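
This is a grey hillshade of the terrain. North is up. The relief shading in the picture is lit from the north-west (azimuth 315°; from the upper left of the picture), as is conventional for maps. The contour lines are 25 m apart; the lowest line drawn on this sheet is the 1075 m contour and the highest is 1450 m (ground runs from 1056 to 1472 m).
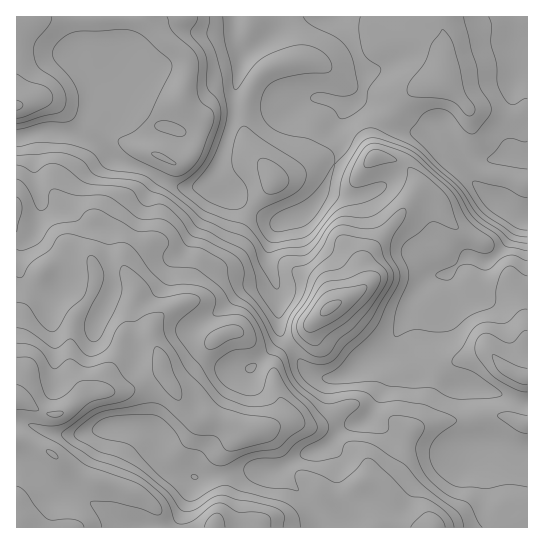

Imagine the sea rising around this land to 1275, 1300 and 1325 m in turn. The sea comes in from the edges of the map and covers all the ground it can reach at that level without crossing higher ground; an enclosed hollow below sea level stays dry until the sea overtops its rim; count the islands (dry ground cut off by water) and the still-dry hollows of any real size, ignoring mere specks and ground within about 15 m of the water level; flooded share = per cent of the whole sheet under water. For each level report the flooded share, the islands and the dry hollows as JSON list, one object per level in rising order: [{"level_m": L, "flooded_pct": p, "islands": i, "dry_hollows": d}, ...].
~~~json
[{"level_m": 1275, "flooded_pct": 61, "islands": 1, "dry_hollows": 0}, {"level_m": 1300, "flooded_pct": 66, "islands": 1, "dry_hollows": 0}, {"level_m": 1325, "flooded_pct": 72, "islands": 1, "dry_hollows": 0}]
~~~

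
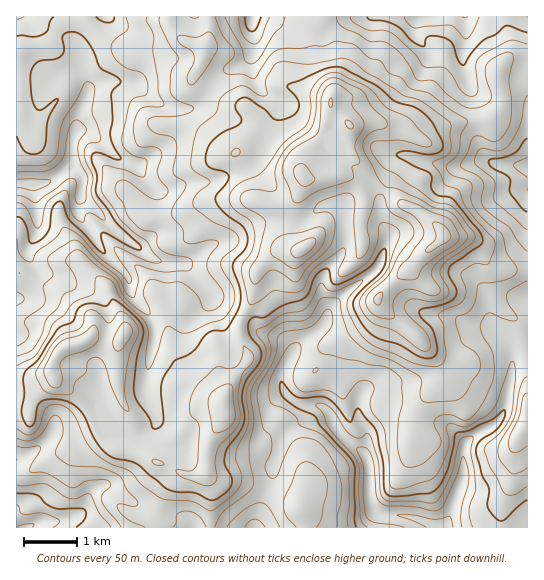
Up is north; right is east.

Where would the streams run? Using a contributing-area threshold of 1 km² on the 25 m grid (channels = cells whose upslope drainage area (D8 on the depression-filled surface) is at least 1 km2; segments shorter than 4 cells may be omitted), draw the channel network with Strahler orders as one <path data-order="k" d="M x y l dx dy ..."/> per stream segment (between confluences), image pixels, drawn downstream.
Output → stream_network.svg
<path data-order="1" d="M102 486l-4 1-11 11-1 8-9 9-10 3-1 1-3 0-1 2-20 0-13 6-6 0"/><path data-order="1" d="M274 462l3-4 0-3 2-5 0-4 2-1 1-7 3-4 9-9 5-2 10-9 0-5 2-3 8 0"/><path data-order="3" d="M365 455l4 8 1 38 4 9 3 0 10 5 16 0 2 2 10 1 6 3 18 5 0 1 8 0"/><path data-order="1" d="M43 443l-10 10-11 5-5 0 0 1"/><path data-order="1" d="M107 411l26 26 9 0 3-2 10-10 0-11-9-17 0-20 1-2 2-14 2-7 0-4 2-1 0-6 1-1 0-17-5-11-14-13-2-4-3-7 0-8-5-9-24-24-12-20-8-10-3-6 0-10 1-1 0-7 3-2"/><path data-order="2" d="M319 406l4 1 7 7 1 5 4 4 0 3 3 3 1 4 14 13 6 4 6 5"/><path data-order="2" d="M361 395l-2 2 0 5-1 1 0 14 8 13 0 17-1 2 0 6"/><path data-order="1" d="M369 387l-8 8"/><path data-order="2" d="M509 345l2 4 0 30-2 7 0 7-2 1 0 7-1 1-1 8-4 8-10 9-13 6-13 13 0 3-2 1 0 27-8 20-4 16-5 10 0 3 1 1"/><path data-order="2" d="M326 319l-1 4-12 12-6 3-16 16-9 20 0 12 4 8 5 5 4 3 8 1 2 2 13 0 1 1"/><path data-order="1" d="M455 318l8 5 6 0 1 2 17 0 22 20"/><path data-order="1" d="M210 301l0-8-28-30"/><path data-order="1" d="M485 291l1 3 0 15 1 1 0 4 2 1 1 7 3 4 14 15 2 4"/><path data-order="1" d="M46 274l-7-5-9-10-1-2 0-11 5-7 1-2 0-4 2-2 0-45-11 0-5-3"/><path data-order="2" d="M182 263l-17 0-2-1-6-1-7-4-7-7-17-11-5-5-8-5-31-32 0-4"/><path data-order="1" d="M217 243l-11 6-15 13-9 1"/><path data-order="1" d="M387 242l-5 13 0 4-5 10-7 6-1 0-4 4-2 0-4 4-12 8-18 19-2 8-1 1"/><path data-order="1" d="M343 221l0 29-4 7-12 12-2 4 0 2-3 6 0 17 4 7 0 14"/><path data-order="2" d="M82 193l0-16-8-8-8 0"/><path data-order="1" d="M157 189l-2 0-13-14 0-1-8-9-17-8-20-20-10-6-10 0-2 2"/><path data-order="3" d="M21 183l-4 0"/><path data-order="3" d="M66 169l-12 10-9 4-24 0"/><path data-order="1" d="M395 155l12 0 12 6 11 1 1 1 8 0 7 3 17 0 2-1 10-2 2-1 16 0 5 3 21 0 2 1 6 0 0 1"/><path data-order="1" d="M270 135l0-2 3-4 0-3 2-5 0-4 2-2 0-16-3-2-3 0-5-3-9-9-3-7 0-4-1-1 0-56"/><path data-order="2" d="M75 133l-2 2 0 8-2 2 0 17-5 7"/><path data-order="1" d="M182 109l-8 0-1-2-3 0-1-1-10-3-8-6-1 0-12-12-3 0-1-2-12 0-1-1-19 0-8 4-7 7"/><path data-order="2" d="M87 93l-2 9-7 13 0 12-3 6"/><path data-order="1" d="M466 74l-1-3 0-4-2-1 0-19 2-1 0-29"/><path data-order="1" d="M67 71l11 0 7 7 2 5 0 10"/><path data-order="1" d="M419 42l-2-5 0-16 5-4"/><path data-order="1" d="M370 18l3-1 49 0"/><path data-order="2" d="M422 17l11 0"/>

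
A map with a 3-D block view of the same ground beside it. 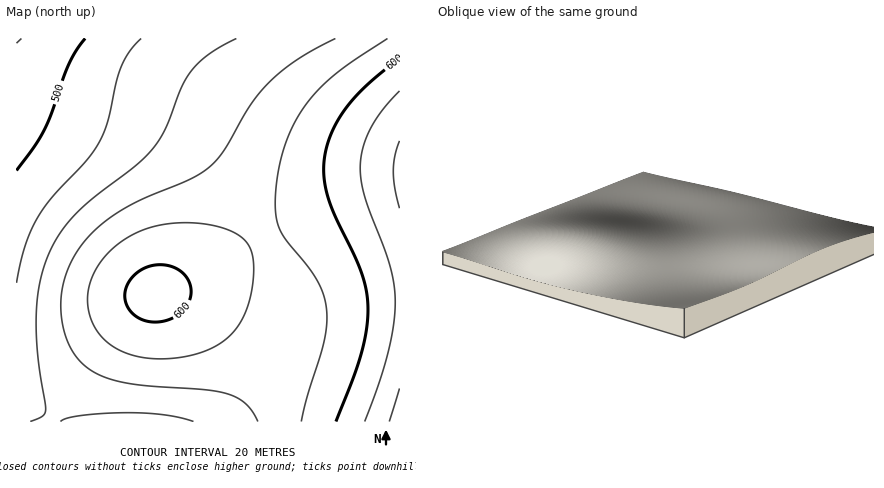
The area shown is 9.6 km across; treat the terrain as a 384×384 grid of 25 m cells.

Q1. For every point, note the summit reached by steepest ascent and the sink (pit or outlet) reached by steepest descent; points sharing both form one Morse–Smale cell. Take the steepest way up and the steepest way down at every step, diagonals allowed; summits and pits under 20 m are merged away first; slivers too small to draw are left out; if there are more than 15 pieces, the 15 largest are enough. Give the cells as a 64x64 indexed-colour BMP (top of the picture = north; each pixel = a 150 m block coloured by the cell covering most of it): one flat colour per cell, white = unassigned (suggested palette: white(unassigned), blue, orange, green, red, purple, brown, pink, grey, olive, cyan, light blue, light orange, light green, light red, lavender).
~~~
<image width="64" height="64" href="data:image/bmp;base64,Qk12CAAAAAAAAHYAAAAoAAAAQAAAAEAAAAABAAQAAAAAAAAIAAATCwAAEwsAABAAAAAAAAAA////ALR3HwAOf/8ALKAsACgn1gC9Z5QAS1aMAMJ34wB/f38AIr28AM++FwDox64AeLv/AIrfmACWmP8A1bDFAERERBERERERERERERERERERETMzMzMzMzMzMzMzMzMzRERBERERERERERERERERERERMzMzMzMzMzMzMzMzMzNEQRERERERERERERERERERERETMzMzMzMzMzMzMzMzM0EREREREREREREREREREREREREzMzMzMzMzMzMzMzMzERERERERERERERERERERERERERMzMzMzMzMzMzMzMzMREREREREREREREREREREREREREzMzMzMzMzMzMzMzMxERERERERERERERERERERERERERMzMzMzMzMzMzMzMzERERERERERERERERERERERERERETMzMzMzMzMzMzMzMRERERERERERERERERERERERERERMzMzMzMzMzMzMzMxERERERERERERERERERERERERERETMzMzMzMzMzMzMzEREREREREREREREREREREREREREREzMzMzMzMzMzMzMRERERERERERERERERERERERERERETMzMzMzMzMzMzMxEREREREREREREREREREREREREREREzMzMzMzMzMzMzERERERERERERERERERERERERERERETMzMzMzMzMzMzMRERERERERERERERERERERERERERERMzMzMzMzMzMzMxERERERERERERERERERERERERERERETMzMzMzMzMzMzERERERERERERERERERERERERERERERMzMzMzMzMzMzMREREREREREREREREREREREREREREREjMzMzMzMzMzMxERERERERERERERERERERERERERERESIjMzMzMzMzMzERERERERERERERERERERERERERERERIiIiIiMzMzMzMREREREREREREREREREREREREREREREiIiIiIiIiIiIhERERERERERERERERERERERERERERESIiIiIiIiIiIiERERERERERERERERERERERERERERERIiIiIiIiIiIiIRERERERERERERERERERERERERERERIiIiIiIiIiIiIhEREREREREREREREREREREREREREREiIiIiIiIiIiIiERERERERERERERERERERERERERERESIiIiIiIiIiIiIRERERERERERERERERERERERERERESIiIiIiIiIiIiIhERERERERERERERERERERERERERERIiIiIiIiIiIiIiEREREREREREREREREREREREREREREiIiIiIiIiIiIiIREREREREREREREREREREREREREREiIiIiIiIiIiIiIhERERERERERERERERERERERERERESIiIiIiIiIiIiIiERERERERERERERERERERERERERESIiIiIiIiIiIiIiIRERERERERERERERERERERERERERIiIiIiIiIiIiIiIhERERERERERERERERERERERERERIiIiIiIiIiIiIiIiERERERERERERERERERERERERERIiIiIiIiIiIiIiIiIREREREREREREREREREREREREREiIiIiIiIiIiIiIiIhEREREREREREREREREREREREREiIiIiIiIiIiIiIiIiEREREREREREREREREREREREREiIiIiIiIiIiIiIiIiIRERERERERERERERERERERERESIiIiIiIiIiIiIiIiIhERERERERERERERERERERERESIiIiIiIiIiIiIiIiIiERERERERERERERERERERERESIiIiIiIiIiIiIiIiIiIRERERERERERERERERERERESIiIiIiIiIiIiIiIiIiIhERERERERERERERERERERESIiIiIiIiIiIiIiIiIiIiERERERERERERERERERERESIiIiIiIiIiIiIiIiIiIiIRERERERERERERERERERESIiIiIiIiIiIiIiIiIiIiIhERERERERERERERERERESIiIiIiIiIiIiIiIiIiIiIiERERERERERERERERERESIiIiIiIiIiIiIiIiIiIiIiIREREREREREREREREREiIiIiIiIiIiIiIiIiIiIiIiIhEREREREREREREREREiIiIiIiIiIiIiIiIiIiIiIiIiERERERERERERERESIiIiIiIiIiIiIiIiIiIiIiIiIiIREREREREREREREiIiIiIiIiIiIiIiIiIiIiIiIiIiIhEREREREREREiIiIiIiIiIiIiIiIiIiIiIiIiIiIiIiERERERERIiIiIiIiIiIiIiIiIiIiIiIiIiIiIiIiIiIRERERIiIiIiIiIiIiIiIiIiIiIiIiIiIiIiIiIiIiIhEREiIiIiIiIiIiIiIiIiIiIiIiIiIiIiIiIiIiIiIiERIiIiIiIiIiIiIiIiIiIiIiIiIiIiIiIiIiIiIiIiISIiIiIiIiIiIiIiIiIiIiIiIiIiIiIiIiIiIiIiIiIiIiIiIiIiIiIiIiIiIiIiIiIiIiIiIiIiIiIiIiIiIiIiIiIiIiIiIiIiIiIiIiIiIiIiIiIiIiIiIiIiIiIiIiIiIiIiIiIiIiIiIiIiIiIiIiIiIiIiIiIiIiIiIiIiIiIiIiIiIiIiIiIiIiIiIiIiIiIiIiIiIiIiIiIiIiIiIiIiIiIiIiIiIiIiIiIiIiIiIiIiIiIiIiIiIiIiIiIiIiIiIiIiIiIiIiIiIiIiIiIiIiIiIiIiIiIiIiIiIiIiIiIiIiIiIiIiIiIiIiIiIiIiIiIiIiIiIiIiIi"/>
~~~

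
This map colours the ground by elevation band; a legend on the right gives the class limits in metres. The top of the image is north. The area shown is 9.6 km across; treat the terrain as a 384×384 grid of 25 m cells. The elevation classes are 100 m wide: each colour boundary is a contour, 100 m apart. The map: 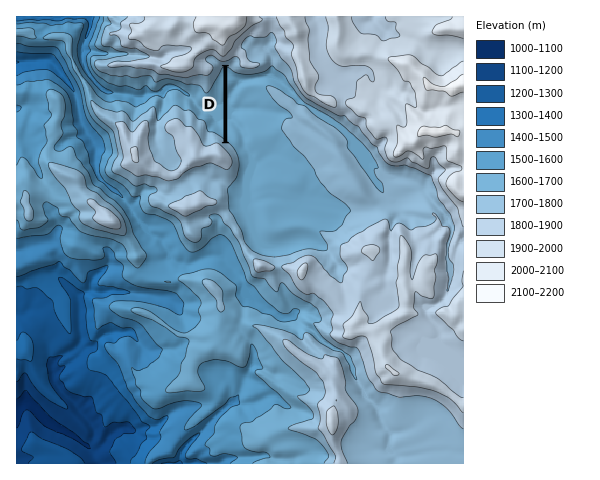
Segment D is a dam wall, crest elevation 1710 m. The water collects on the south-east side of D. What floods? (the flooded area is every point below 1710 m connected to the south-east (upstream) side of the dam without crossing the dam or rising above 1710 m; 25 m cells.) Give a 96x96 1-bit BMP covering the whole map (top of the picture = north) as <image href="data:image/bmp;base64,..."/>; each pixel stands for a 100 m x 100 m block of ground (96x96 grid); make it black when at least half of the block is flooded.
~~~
<image width="96" height="96" href="data:image/bmp;base64,Qk2+BAAAAAAAAD4AAAAoAAAAYAAAAGAAAAABAAEAAAAAAIAEAAATCwAAEwsAAAIAAAAAAAAA////AAAAAAAAAAAAAAAAAAAAAAAAAAAAAAAAAAAAAAAAAAAAAAAAAAAAAAAAAAAAAAAAAAAAAAAAAAAAAAAAAAAAAAAAAAAAAAAAAAAAAAAAAAAAAAAAAAAAAAAAAAAAAAAAAAAAAAAAAAAAAAAAAAAAAAAAAAAAAAAAAAAAAAAAAAAAAAAAAAAAAAAAAAAAAAAAAAAAAAAAAAAAAAAAAAAAAAAAAAAAAAAAAAAAAAAAAAAAAAAAAAAAAAAAAAAAAAAAAAAAAAAAAAAAAAAAAAAAAAAAAAAAAAAAAAAAAAAAAAAAAAAAAAAAAAAAAAAAAAAAAAAAAAAAAAAAAAAAAAAAAAAAAAAAAAAAAAAAAAAAAAAAAAAAAAAAAAAAAAAAAAAAAAAAAAAAAAAAAAAAAAAAAAAAAAAAAAAAAAAAAAAAAAAAAAAAAAAAAAAAAAAAAAAAAAAAAAAAAAAAAAAAAAAAAAAAAAAAAAAAAAAAAAAAAAAAAAAAAAAAAAAAAAAAAAAAAAAAAAAAAAAAAAAAAAAAAAAAAAAAAAAAAAAAAAAAAAAAAAAAAAAAAAAAAAAAAAAAAAAAAAAAAAAAAAAAAAAAAAAAAAAAAAAAAAAAAAAAAAAAAAAAAAAAAAAAAAAAAAAAAAAAAAAAAAAAAAAAAAAAAAAAAAAAAAAAAAAAAAAAAAAAAAAAAAAAAAAAAAAAAAAAAAAAAAAAAAAAAAAHwAAAAAAAAAAAAAAf+GAAAAAAAAAAAAA//+AAAAAAAAAAAAB//+AAAAAAAAAAAAD//8AAAAAAAAAAAAD///AAAAAAAAAAAAD///wAAAAAAAAAAAH///4AAAAAAAAAAAH///4AAAAAAAAAAAP///+AAAAAAAAAAAf///+AAAAAAAAAAAf///8B4AAAAAAAAAf///4D8AAAAAAAAAf///gH+AAAAAAAAAf///AH8AAAAAAAAAf//+APwAAAAAAAAAP//8AP4AAAAAAAAAH//8Af8AAAAAAAAAH//4A/AAAAAAAAAAD//4A+AAAAAAAAAAD//wB8AAAAAAAAAAH//wD4AAAAAAAAAAH//gHwAAAAAAAAAAP//AHwAAAAAAAAAAP/+APgAAAAAAAAAAf/8APAAAAAAAAAAAf/4AeAAAAAAAAAAAf/wA8AAAAAAAAAAAf/wBwAAAAAAAAAAAf/+HgAAAAAAAAAAAf/8PAAAAAAAAAAAAf/4cAAAAAAAAAAAAf/xwAAAAAAAAAAAAf/nAAAAAAAAAAAAAf/OAAAAAAAAAAAAAf/8AAAAAAAAAAAAAf/8AAAAAAAAAAAAAf/4AAAAAAAAAAAAAf/wAAAAAAAAAAAAAf/wAAAAAAAAAAAAAQDAAAAAAAAAAAAAAAAAAAAAAAAAAAAAAAAAAAAAAAAAAAAAAAAAAAAAAAAAAAAAAAAAAAAAAAAAAAAAAAAAAAAAAAAAAAAAAAAAAAAAAAAAAAAAAAAAAAAAAAAAAAAAAAAAAAAAAAAAAAAAAAAAAAAAAAAAAAAAAAAAAAAAAAAAAAAAAAAAAAAAAA="/>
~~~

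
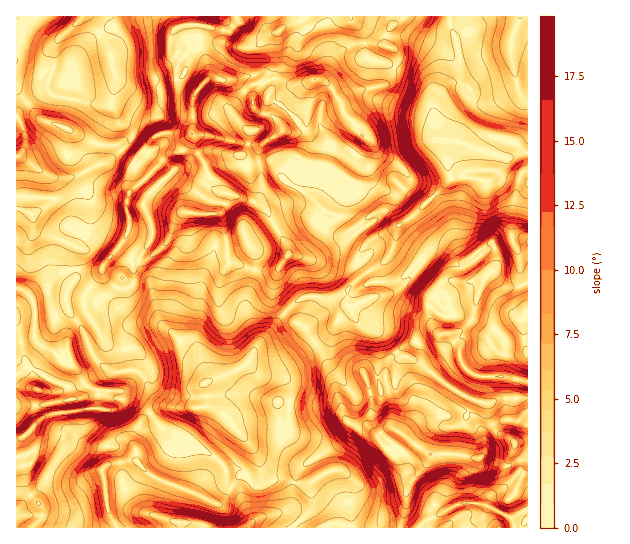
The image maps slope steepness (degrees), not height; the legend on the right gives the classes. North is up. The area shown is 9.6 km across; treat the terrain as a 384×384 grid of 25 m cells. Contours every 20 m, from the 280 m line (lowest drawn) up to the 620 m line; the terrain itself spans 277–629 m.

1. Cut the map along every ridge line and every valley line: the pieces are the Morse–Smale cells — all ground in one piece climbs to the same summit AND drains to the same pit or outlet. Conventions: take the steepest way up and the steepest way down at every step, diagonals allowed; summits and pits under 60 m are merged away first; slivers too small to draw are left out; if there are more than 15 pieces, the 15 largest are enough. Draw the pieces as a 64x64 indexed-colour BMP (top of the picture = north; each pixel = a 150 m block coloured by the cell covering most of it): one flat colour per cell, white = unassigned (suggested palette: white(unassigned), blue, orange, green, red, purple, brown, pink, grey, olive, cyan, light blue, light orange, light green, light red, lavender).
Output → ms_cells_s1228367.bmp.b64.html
<image width="64" height="64" href="data:image/bmp;base64,Qk12CAAAAAAAAHYAAAAoAAAAQAAAAEAAAAABAAQAAAAAAAAIAAATCwAAEwsAABAAAAAAAAAA////ALR3HwAOf/8ALKAsACgn1gC9Z5QAS1aMAMJ34wB/f38AIr28AM++FwDox64AeLv/AIrfmACWmP8A1bDFAERERERERIiIiIiIiIiIiIiIgiIiIiIiIqqqqqqqqqqqREREREREiIiIiIiIiIiIiIiIIiIiIiIiqqqqqqqqqqpEREREREiIiIiIiIiIiIiIiIiCIiIiIiIqqqqqqqqqqkRERERESIiIiIiIiCKIiIiIiIIiIiIiIiqqqqqqqqqqRERERERIiIiIiIgiIiiIiIiIgiIiIiIiKqqqqqqqqqpEREREREiIiIiCIiIiKIiIiIiCIiIiIiIqqqqqqqqqqkRERERESIiIgiIiIiIiKIIiIiIiIiIiIiKqqqqqqqqqRERERERIiIgiIiIiIiIiIiIiIiIiIiIiIiqqqqqqqqpEREREREREQiIiIiIiIiIiIiIiIiIiIiIiIqqqqiIiIkRERERERERCIiIiIiIiIiIiIiIiIiIiIiIiIiIiIiIiREREREREREIiIiIiIiIiIiIiIiIiIiIiIiIiIiIiIiJEREREREREQiIiIiIiIiIiIiIiIiIiIiIiIiIiIiIiIkRERERERERCIiIiIiIiIiIiIiIiIiIyIiIiIiIiIiIiREREREREREQiIiIiIiIiIiIiIiIjMyIiIiIiIiIiIiJEREREREREREIiIiIiIiIiIiIiIiMzIiIiIiIiIiIiIkRERERERERERBERESIiIiIiIiIiIzMiIiIiIiIiIiIiRERERERERERBERERIiIiIiIiIiIzMyIiIiIiIiIiIiJEREREREREREEREREiIiIiIiIiIjMzIiIiIiIiIiIiIkREREREREREERERERIiIiIiIiIiMzMiIiIiIiIiIiIiREREREREFEERERERERIiIiIiIiMzMzMiIiIiIiIiIiJEREREREERERERERERERIiIiIiIzMzMyIiIiIiIiIiIkREREREEREREREREREREiIiIiIzMzMzMiIiIiIiIiIiRES7REERERERERERERERIiIiIjMzMzMzIiIiIiIiIiJES7tEQRERERERERERERESIiIjMzMzMzMzIiIiIiIiIkS7u7QREREREREREREREREiIjMzMzMzMzMzIiIiIiIiRLu7tBERERERERERERERERIjMzMzMzMzMzMiIiIiIiJEu7u3cREREREREREREREREjMzMzMzMzMzMyIiIiIiIkS7u7dxEREREREREREREREVMzMzMzMzMzMzIiIiIiIiRLu7dxEREREREREREREREVVTMzNTMzMzMzMiIiIiIiJLu7t3cRERERERERERERERVVVVVVMzMzMzMzIiIiIiIru7u7d3ERERERERERERERFVVVVVVTMzMzMzMiIiIiMzu7u7t3cRERERERERERERERVVVVVVUzMzMzMzMzMyMzO7u7u3d3ERERERERERERERFVVVVVVTMzMzMzMzMzMzM7u7u7d3cRERERERERERERERVVVVVVMzMzMzMzMzMzMzu7u7t3d3ERERERERERERERERFVVVUzMzMzMzMzMzMzO7u7u3d3dxEREREREREREREREVVVVVMzMzMzMzMzMzM3e7d3d3d3cRERERERERERERERFVVVVTMzMzMzMzMzMzd3d3d3d3dxERERERERERERERERVVVVVTMzMzMzMzMzN3d3d3d3d3EREREREREREREREREVVVVVVTMzMzMzMzM3d3d3d3d3cRERERERERERERERERFVVVVVUzMzMzMzMzd3d3d3d3dxEREREREREREREREREVVVVVVVMzMzMzMzN3d3d3d3d3ERERERERERERERERERVVVVVVVTMzMzMzM3d3d3d3d3cREREREREREREREREREVVVEVVVUzMzMzMzd3d3d3d3dxERERERERERERERERERFVERFVVVMzMzMzN3d3d3d3d3EREREREREREREREREREVEREVVVUzMzMzM3d3d3d3d3dxEREREREREREREREREREREVVVVTMzMzMzd3d3d3d3d2ERERERERERERERERERERFVVVVVMzMzMzPnd3d3d3d2ZhERERERERERERERERERFVVVVVUzOZMzmed3d3d2ZmZmYRERERERERERERERERFVVVVVWZmZmTOZ53d3dmZmZmZmZmYRERERERERERERFVVVVVVZmZmZmZnnd3ZmZmZmZmZmZhERERERERERERFVVVVVVZmZmZmZmXd2ZmZmZmZmZmZmERERERERERERFVVVVVVVmZmZmZmZd2ZmZmZmZmZmZmYREREREREREREVVVVVVVWZmZmZmZl2ZmZmzMxmZmZmZhERERERERERERVVVVVVVVmZmZmZmWZmzMzMzGZmZmZhEREREREREREREVVVVVVVWZmZmZmdZmbMzMzMZmZmZhERERERERERERERERFVVVVVmZmZmZ1mZszMzMxmZmZmERERERERERERERERERVVVVVZmZmZ3WZmbMzMzGZmZmYRERERERERERERERERFVVVVVWZmZndZmZszMzMZmZmZhERERERERERERERERERVVVVWZmZmd1mZmzMzMxmZmZhERERERERERERERERERVVVVVZmZmZ3WZmbMzMxmZmZmERERERERERERERERERVVVVVVmZmZndZmZmzMzGZmZmYRERERERERERERERERFVVVVVWZmZmd1mZmZszGZmZmZmERERERERERERERERERVVVVWZmZmZ3WZmZmbGZmZmZmZmERERERERERERERERFVVVVZmZmZmd"/>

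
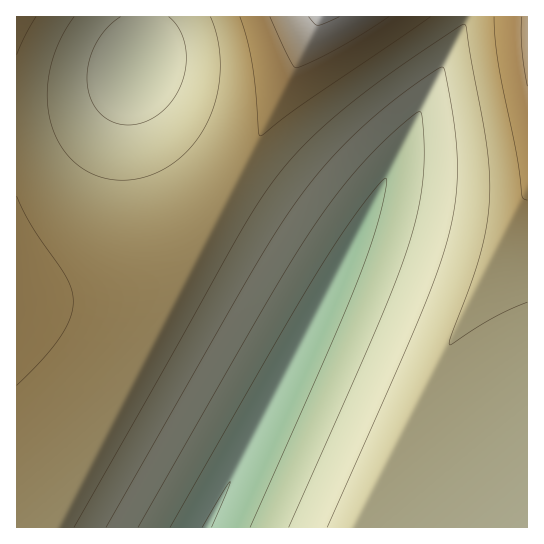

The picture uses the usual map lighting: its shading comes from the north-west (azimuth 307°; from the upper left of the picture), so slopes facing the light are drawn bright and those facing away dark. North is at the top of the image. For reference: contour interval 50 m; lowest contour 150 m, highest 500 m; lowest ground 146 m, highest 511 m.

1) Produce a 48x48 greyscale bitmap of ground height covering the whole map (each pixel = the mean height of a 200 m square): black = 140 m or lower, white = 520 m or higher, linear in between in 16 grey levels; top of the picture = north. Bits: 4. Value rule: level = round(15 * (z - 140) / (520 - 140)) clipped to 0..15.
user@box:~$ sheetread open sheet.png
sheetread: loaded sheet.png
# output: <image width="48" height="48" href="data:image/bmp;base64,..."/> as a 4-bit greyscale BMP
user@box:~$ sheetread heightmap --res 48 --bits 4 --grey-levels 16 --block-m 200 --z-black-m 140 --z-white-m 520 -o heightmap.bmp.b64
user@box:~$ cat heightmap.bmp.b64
<image width="48" height="48" href="data:image/bmp;base64,Qk32BAAAAAAAAHYAAAAoAAAAMAAAADAAAAABAAQAAAAAAIAEAAATCwAAEwsAABAAAAAAAAAAAAAAABEREQAiIiIAMzMzAERERABVVVUAZmZmAHd3dwCIiIgAmZmZAKqqqgC7u7sAzMzMAN3d3QDu7u4A////AJmZmIdmVEMiEQESM0RVZneIh3d3d3d3d5mZmYd2VUQyIQESIzRVZneIiHd3d3d3d6mZmZh3ZVQzIRASIzRFVmeIiId3d3d3d6qZmZiHZlRDIhARIjNFVmd4iIh3d3d3d6qqmZmHdlVDMhERIjNEVWd4iIiHd3d3d6qqqZmIdmVEMiEREiNEVWZ3iIiIh3d3d6qqqpmYd2VUMyEREiM0RVZ3iIiIiHd3d6qqqqmYh2ZUQyIRESM0RVZneIiIiId3d6qqqqqZh3ZVRDIhESIzRFZneIiIiIh3d6qqqqqpiHdlVDMhERIzRFVmd4iIiIiHd6qqqqqpmIdmVEMiERIjNFVmd4iIiIiIh6qqqqqqmYd2VUMyERIjNEVWZ4iIiIiIiKqqqqqqqYh2ZUQyIREiM0VWZ3iIiIiIiKqqqqqqqZh3ZVQzIREiM0RVZ3iIiIiIiKqqqqqqqpiHZlRDIhESI0RVZneIiIiIiKqqqqqqqpmHdlVEMiESIzRFVneIiIiIiKqqqqqqqqmId2VUMyERIzRFVmd4iIiIiKqqqqqqqqmYh2ZUQyIRIjNEVmd4iIiIiLqqqqqqqqqZh3ZVQzIREjNEVWZ4iIiIiLqqqqqqqqqpiHZlRDIhEiM0VWZ3iIiIiLuqqqqqqqqpmHdlVDMhEiM0RVZ3iIiIiLuqqqqqqqqqmIdmVEMyESI0RVZneImIiLuqqqqqqqqqmYd2VUQyISIzRFZneImZmLuqqqqqqqqqqYh3ZVQzIRIzRFVmeImZmbqqqqqqqqqqqZh3ZlRDIhIjNFVmd4iZmbqqqqqqqqqqqpiHdlVDMiIjNEVWd4iZmbqqqqqqqqqqqpmIdmVEMyIjNEVWZ4iZmaqqqqqqqqqqqqmYd2ZUQyIiM0VWZ3iZmaqqqqqZmZqqqqmYh3ZVQzIiM0RWZ3iZqqqqqZmZmZmaqqqZh3ZlRDMiM0RVZ3iJqqqqmZmZmZmZmqqZiHdmVEMiI0RVZ3iJqqqpmZmZmZmZmaqpmId2VUQyIzRVZniJqqqZmZiIiImZmZqqmYh2ZVQzIzRVZniJqqqZmYiIiIiJmZqqmYh3ZlVDMzRVZniJqqmZmIiIiIiImZmqqZiHdmVEMzRFZniJq6mZiId3d3iIiZmqqpmId2ZUQzRFZniZq6mYiHd3d3d4iJmqqqmYh3ZlRDRVZniZq6mYh3d2Znd3iJmaqqqZiHdmVURVZ3iaq6mYh3dmZmZ3iImaq6qpmId2ZVRVZ3iaq6mYh3ZmZmZneImaq7uqmZh3ZlVVZ4iavKmYd2ZmVWZneImaq7u6qpmId2VWZ4iavKmYd2ZlVVZmd4maq7y7uqmYh3ZmZ4mavKmYd2ZlVVVmd4maq7zMu6qpmHdmZ4mqvKmYh2ZlVVVmd4maq8zMzLuqmYh3d4mqvKqYh3ZlVVVmd4mau8zdzMu6qZiHd4mrvKqZh3ZmVVVmd4mau83d3czLuqmYiImrzLqZiHdmZWZmd4mqvM3e7t3Mu6qZiImrzLqpmId2ZmZneImrvN3u7u3dzLuqmZmrzA=="/>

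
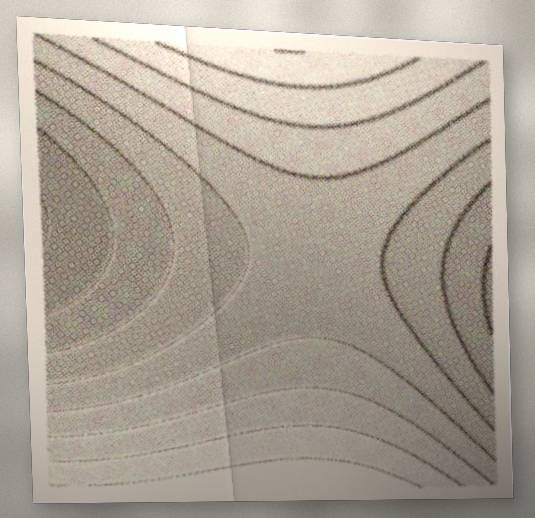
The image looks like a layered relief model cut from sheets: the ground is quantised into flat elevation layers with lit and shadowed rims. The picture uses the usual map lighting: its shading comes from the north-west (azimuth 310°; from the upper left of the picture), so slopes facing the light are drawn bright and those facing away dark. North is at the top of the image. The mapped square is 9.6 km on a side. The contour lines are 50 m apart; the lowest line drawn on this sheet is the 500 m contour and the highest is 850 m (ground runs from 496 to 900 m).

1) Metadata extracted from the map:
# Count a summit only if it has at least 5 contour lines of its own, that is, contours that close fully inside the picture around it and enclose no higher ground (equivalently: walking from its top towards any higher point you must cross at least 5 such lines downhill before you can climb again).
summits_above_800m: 0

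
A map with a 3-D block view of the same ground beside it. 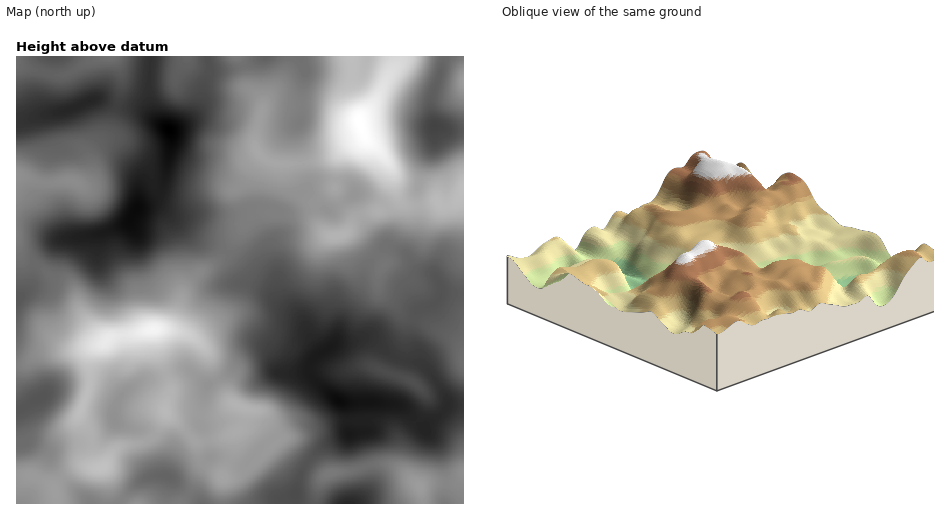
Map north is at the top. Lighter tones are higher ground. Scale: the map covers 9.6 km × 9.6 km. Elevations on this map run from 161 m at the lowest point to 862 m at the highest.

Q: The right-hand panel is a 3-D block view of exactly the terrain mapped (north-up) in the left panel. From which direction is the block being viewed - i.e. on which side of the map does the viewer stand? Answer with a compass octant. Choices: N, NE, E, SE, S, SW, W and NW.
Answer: SW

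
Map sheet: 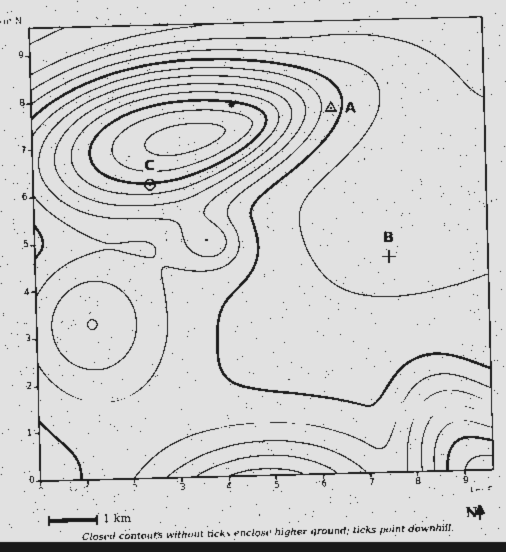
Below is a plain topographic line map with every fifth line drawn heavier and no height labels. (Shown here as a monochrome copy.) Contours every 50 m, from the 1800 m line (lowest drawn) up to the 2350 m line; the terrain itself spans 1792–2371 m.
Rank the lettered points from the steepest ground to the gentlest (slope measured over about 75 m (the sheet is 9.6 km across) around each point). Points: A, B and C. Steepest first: C A B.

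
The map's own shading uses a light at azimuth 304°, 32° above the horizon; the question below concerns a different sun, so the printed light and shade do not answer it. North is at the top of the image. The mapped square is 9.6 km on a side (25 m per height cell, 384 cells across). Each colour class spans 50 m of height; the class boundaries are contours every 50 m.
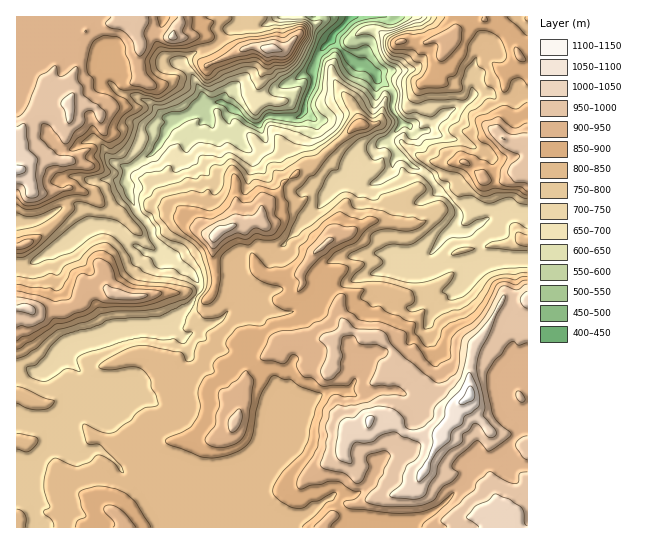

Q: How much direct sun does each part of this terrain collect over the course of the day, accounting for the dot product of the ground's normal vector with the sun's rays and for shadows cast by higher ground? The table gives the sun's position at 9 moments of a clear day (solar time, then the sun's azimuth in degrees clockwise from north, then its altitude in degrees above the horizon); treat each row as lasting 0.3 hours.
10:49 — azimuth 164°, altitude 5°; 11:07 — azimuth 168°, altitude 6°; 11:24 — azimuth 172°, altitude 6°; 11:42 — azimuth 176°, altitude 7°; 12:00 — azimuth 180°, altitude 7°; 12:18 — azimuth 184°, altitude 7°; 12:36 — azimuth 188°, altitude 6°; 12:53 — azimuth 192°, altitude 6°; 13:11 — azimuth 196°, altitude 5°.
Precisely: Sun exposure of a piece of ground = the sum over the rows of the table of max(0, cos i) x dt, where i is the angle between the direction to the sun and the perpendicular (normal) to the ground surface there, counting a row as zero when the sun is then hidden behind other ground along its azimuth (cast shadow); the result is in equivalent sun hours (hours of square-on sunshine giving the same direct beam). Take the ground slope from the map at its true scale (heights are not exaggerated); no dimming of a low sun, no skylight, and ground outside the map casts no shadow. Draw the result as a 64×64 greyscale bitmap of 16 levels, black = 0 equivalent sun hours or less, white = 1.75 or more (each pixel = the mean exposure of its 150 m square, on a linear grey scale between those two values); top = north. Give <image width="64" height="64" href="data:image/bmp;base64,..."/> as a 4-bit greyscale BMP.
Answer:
<image width="64" height="64" href="data:image/bmp;base64,Qk12CAAAAAAAAHYAAAAoAAAAQAAAAEAAAAABAAQAAAAAAAAIAAATCwAAEwsAABAAAAAAAAAAAAAAABEREQAiIiIAMzMzAERERABVVVUAZmZmAHd3dwCIiIgAmZmZAKqqqgC7u7sAzMzMAN3d3QDu7u4A////ACIjMyEAAjIQESIiIiIiIjMyEAAWQiIiIiIRNFVVVDIhIjMyIRNEMQARIiIiIiI0REVTAAIzM0Z3d1AAESNEMzIRIiMzMyEAARIiIiIiIjNEVWYwACiau7uruSAAAAAAABEjREMxAAABIiIiIiIiIjRFZlMAAAJWeJmYcgAAAAAAIjMzMhAAAAASMzIiIiIiIjRFZlIjQAASNWRFEAAAAAEiIiIQAAAAASNENDMiIiIREiNWaIeFAAASVlZiAAAAAiIiIQAAAAAkVUNEREMiIhERETV4h1UgEiI3UzUgAAASIiIhAAARAjMzM0RFVUMiIRAAE2eHQ0EREQJDISIAAAAjEREAABA0MjM0RFZ3dlMhEQAAJFQSMxAAAWZTIkITNXhREAEiFEIjM0RVZ4mYdTIREAASMzV2QzEBV3dTNkIzU1IAFEVSESIzM0RFZ4l1QyERESIkaIZlVDI4h2VndCIAARJUMhERERERERESVmQzIiESIiNmdmVDMjQzVXdUIAACMjMhEREREREREAE1VDMiIhIyIRNVVSAAAnhmQAEiAUZRIiESIiERERERIhJEMyIhEQEQAjRCEQAAJFYQAiJWZWQRERESIRERIiIRASQzMiEREAAAAAABEQE2hzASIlVDNiAAIyEREiIzMzIRJEMzMyAAAAAAAAEQABRmISI0MQACYRNDMyIzMzMzMhETREREUxAAAAAAEjIAADMRIjIAAAA2I0MzMzMyIiIQABNVRVd3cgAAAAFFQhAAABIiIgAAAAIjMzMzMzIhEQAAEjRWZ3eIUgABRVIAAAAAEiIiAAERAEVEREMzMyEQESESNWZVVDRCIQEiEAAAAAEjIiJlQiIRIRNEVEQyIAIhEhNGdkISEjMyIQAAAAAAAjMyIodkIiIAAAI0MhAQIRAAASRUVUMiMjMxEQAAAAATNEMil3YyIiAAAAAAAAARAjMhETRmVEMjRVQxAAAAARREMzOKmHQiIhAAAAAAAAAiIjMhEjIiMzRFVCEQAAAQAVQzNIm7qpZDIgAAAAACABARAQAAAAAAJCERAAAAAAAAJDMzZ6qsy6ljIQAAESJUEAAAAAAAAAAhAAAAAAAAAAADMzN2VHmsyoqYh2ZCITV0AAAAAAAAABAAAAAAAAAAAAFTNDMREBWZve/+26lSKGQwABIREAABEAAAAAAAAAAAAEVWAAAAATeb3Lzcu8oUZDMyIiJUIQAAAAAAAAAAAAAAFDMAAAABJVIQAAIzNCAkIiMhEBVTEAAAAAAAERAAAAAAAAAAAAEAEQAAAAAAABMjNGdlM0QyAAAAAAAAEQAAAAAAAAAAAAAhAAAAAAABMzRXYyI1MjIhAAAAAAAAAAAAAAAAAAAAASAAAAAAACNSMzMAAAFkABEQAAAAAAAAAAAAADAAAAAAAAAAAAABNUNDIQAAADlxAAAAAAAAASEAAAAAcwAAAAAAAAAAAAJXmWQxAAAABKlTIQABIiEAEhAAAAImUgAAAAAAAAABSLurqaZWUQAAKcyWQzNEMhAAAAAAAwADQQAAAAAAACaspTnN282mAAAAJoZERWZTMQAAAAAAAAA1IAAAAAAANnQQATdHllcgAAAAFpmHZWZTEAAAAAAQAAJCAAAAAANUIQAAAAEgAkEAAAAAIhEAE2UxIQAAADNUISQxEAAANCIQAAAAAAERMwAAAAAAAAAAIyIiEQABv/63RGdRAAAREQAAAAAAASIiEAAAAAAAAAAAFTNTEAOHiJvLlBAAAAAAAAAAAAAAAQAAAAAAAAASIABVWKh3jJQgAUMAAQAAAAAAAAAAAAACRBEAAAAAAAAhAUV6u9/7lBIgAAAAAAEAAAAAAAAAAAFVMgAAAAAAAAAnVHdDNYlDNGmJzqQQAAAAAAAAAAAAABMzEAAAAAAAA5irkgATQwE2iJYhEAIQAAAAAAAAAAAAACNBAAAAAABqZXhAAAAAEAEQASAUlkEAAAAAAAAAAAAAAEYgAAAABjAAAAAAQxFBAAAAAjqoQgAAAAAAAAAAAAAABHQiAAFBAAAAABaqdSEQFGMQe6liEAAAAAAAAAAAAAAASoZRAQAAAAACe4IiAiNEV4aUE2MQAAAAAAAAAAAAAAAF39xwAAAAAAJlAAABI0NWWHZRJkEAAAAAAAAAAAAAAAAjNlIAAAAAAxAAAAEzRDM1NHm8pBAAAAAAAAAAAAAAAAAAAFZTEAAAAAAAADI1Q1QRJERIpiAAAAAAAAAAAAAAAAABWHVCAAAAAAAQMxASAAAAAH/adAAAAAAAAAAAACEAAAA3mYdkEAAAABEUMQEQAAOM+7uWMiAAASEAAAABEAAAATa8y6cgAAABIhMxAAAAJWhBJFNMtiATZRAAAAEAAAADM0h1QiEQAAEyEBABEQJDIQAAEZzLuFRZhRAAAQAAAAAAACRmMxIhIyMgAQEhIyIzAAAEpp3ty53vsQAAAAAAIzEBRVVUQxNWIiERATIzI0UwABQgFb/+7//nAAAAAAGNpkJFVWMRAWQiIiMiMzIjVnVr7CAABa3Kl6kwAAAAAq/phiRkRBAUICIzEiJFQzRSOe/+tQAAAQAAS5EAAAABNoZFU0ZTM0QAMyIiMkZXiFIjIyIzIAAAAAAGcgAAATIAAAAREkZmYgAzNDEjE2iXI0IAMQEgAAAAAAAEMAAAEAAAAAABN5hAARATMQAAERESIQACIREAAAAAAAAQAAAAAAAAAAECQgAS"/>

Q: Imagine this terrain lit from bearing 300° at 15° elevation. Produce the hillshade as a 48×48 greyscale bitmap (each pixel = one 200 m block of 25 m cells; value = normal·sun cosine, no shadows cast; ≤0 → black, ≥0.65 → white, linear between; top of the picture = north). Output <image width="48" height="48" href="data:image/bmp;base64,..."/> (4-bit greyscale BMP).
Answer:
<image width="48" height="48" href="data:image/bmp;base64,Qk32BAAAAAAAAHYAAAAoAAAAMAAAADAAAAABAAQAAAAAAIAEAAATCwAAEwsAABAAAAAAAAAAAAAAABEREQAiIiIAMzMzAERERABVVVUAZmZmAHd3dwCIiIgAmZmZAKqqqgC7u7sAzMzMAN3d3QDu7u4A////AFZniYd3ZEVmZmZmZmaLtUVVREaamHdmVVZ3eIh2VEVmZmZmZmVXuVVUQzJJuZh2VWd3d4h2VVVmZmZnd2ZDWZiGVDECe6mHZWeHd4h2ZlVmZmZniIdkNHeKl3QRJ6mHZmeId3dmZmVVVVZmiJmGQ1U3qZchM3mHd2eHd4dmdlVVVURWeJmpdVU1mapANFd3d1aHZ3h3dmZVVUI0V4mruFM0eIqBA1VWd0NXZ3d3d2ZmZlIRNXiby3QzRnikATVEd2VGd3Z3d3d3iIUQJGeKu4ZCNWeoICVTV3ZWh2Z3eId3ialAFGeKy5h0NFeqUSRUVmVEeGZ3d3d3ialgBGeKzJqoVVebkxFFZmVUR3Znd3d3iJmCA1Z5y5mqhmebxxAlZmZnRHdmZ3d3iIiEEkVmeYiZh2Z5zFAmZmZ4hWdmZnd3iJiGMkZmVEeHZmZnvXE2ZlZnh3dlVmZniIiHQ0Z3dCSJdlVXrIJGZjNWaIiGVmZmiYiHZUV3h0Roh2VXrJI1ZgElZniZh3d3iYiIiFRWd1VmdmVYrJM0VgABRmZ4mHd4mZiHiYd3dlZlVUVpvMUkViAAAjVmZ3ZneZmIiZiImWZ3ZUNqu9tEVlMAAAAjREVXhmiIiIiImXVodnRZqs6UVmU1UgAAAAAUmER3d3ZomWVnZlZXms7WV3dnmFNDMhARfENXeIdEenRVZlRVeb76eYiIqoZmaIdlXJNWZnhkVmd3d3dlRq39q4mZu6hTR4mHnJRXdmh0VTJXd4iIZXrcvFeJvMpRNVZ3m3NodoqkNmMzVWd3ZmaJmQBHm9tiNFVoiVFHZXnJECNERVVphlVmVSACabt0NFVmiUACMki8gQASNEM2mHd3dqggFYl2ZGh3moAAEQKd2UEBNEISZ4iJq3eFEUVmVGqYmspVQgA764dTRVQgJmZ4mEIlUjRER5mYiLyodCEVvZeHZnd0FGVWdlAAI0QyarmYd5yppjMyW6Z4h2aHVVQyRHQAIzQha7qph4uIuVMzNoZ5mHU2h2QRJEMCQhIhe5mamJuGmqYiJWVFipdWd4dVRDIBIhAAS6iJmat0m7pjI1VUSIeIZoeLqFQ1UxAABJuHmZqGm6u5UTRWRZqYmGaKqTRVRVEAADmniIiHipis1xEjaKq7uXeIdhJGQBUwABWoeId4iqd575AAGJm7qqmId0NXYQIgABKJd4h2fKiJv/sQAHibuqymeYZXczQgAAAmiIdnIlWLq+52IVVVrMu4eJdodEVTEAAAFWaJQSAJuZhHeZMySLupeIhohTVTEiAAASR4Y1UH65YmmtURImmYZ3h2dTNWZDIAAABIYAVF7HVGzftSEEeHVWeHdTRWdTRjVQAEYAAG60VnrO6lISeXVWZ3ZjVncwFHq0AAQQAA2yN4h5q3MSeId2ZmZjRnhAABWapiRQAAXGRqtTV4QRWJiGZnZkNWhhMgAlrMu5QACddK/3d4YhNodmZWd2RWZTiSIiR6vd5AAL6q7/3LhCNWZWZVZ3dlVSbFJENGVpylAD3avv//t2Q0Zg=="/>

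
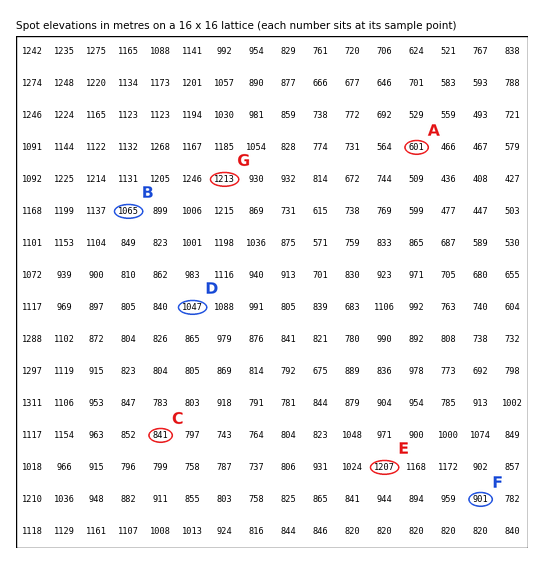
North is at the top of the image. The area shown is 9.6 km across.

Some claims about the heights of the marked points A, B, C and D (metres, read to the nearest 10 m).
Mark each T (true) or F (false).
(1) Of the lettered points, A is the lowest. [T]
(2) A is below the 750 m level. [T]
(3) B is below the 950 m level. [F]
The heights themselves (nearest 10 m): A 600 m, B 1070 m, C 840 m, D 1050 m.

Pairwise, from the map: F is below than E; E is below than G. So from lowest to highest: F E G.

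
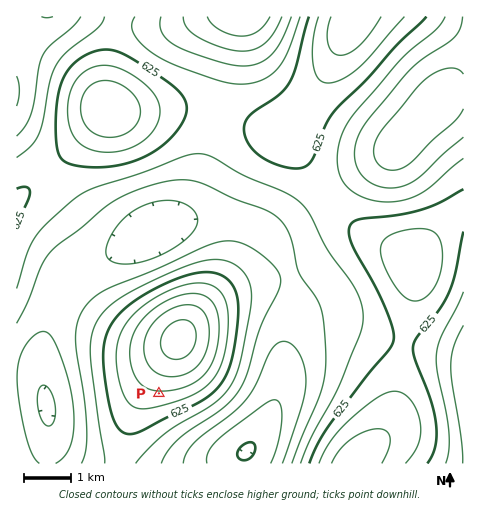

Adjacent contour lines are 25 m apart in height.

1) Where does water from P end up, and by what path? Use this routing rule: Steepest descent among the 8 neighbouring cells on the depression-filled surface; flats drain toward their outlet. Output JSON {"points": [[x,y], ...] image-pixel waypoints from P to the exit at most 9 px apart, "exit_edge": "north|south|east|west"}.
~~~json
{"points": [[159, 393], [159, 403], [159, 412], [166, 421], [175, 431], [185, 440], [194, 449], [203, 454], [213, 454], [222, 454], [231, 454], [241, 460], [243, 463]], "exit_edge": "south"}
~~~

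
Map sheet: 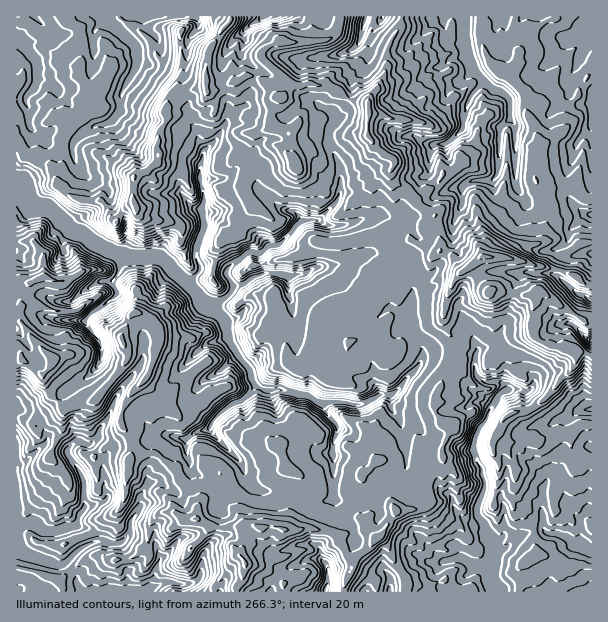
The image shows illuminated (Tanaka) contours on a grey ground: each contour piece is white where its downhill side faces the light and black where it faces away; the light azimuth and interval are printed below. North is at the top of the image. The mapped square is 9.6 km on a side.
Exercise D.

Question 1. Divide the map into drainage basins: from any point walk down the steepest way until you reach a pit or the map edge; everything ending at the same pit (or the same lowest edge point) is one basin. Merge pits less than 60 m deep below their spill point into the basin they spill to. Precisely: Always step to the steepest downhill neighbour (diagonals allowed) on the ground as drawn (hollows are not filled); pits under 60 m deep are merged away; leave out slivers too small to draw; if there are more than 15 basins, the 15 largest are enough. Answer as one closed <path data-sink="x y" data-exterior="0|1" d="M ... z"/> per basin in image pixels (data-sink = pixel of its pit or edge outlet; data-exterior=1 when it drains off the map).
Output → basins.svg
<path data-sink="17 183" data-exterior="1" d="M254 76l-9 0-32 15-6 0-1-5-14 4-26 18 0 14-8 13-1 27-23 15 0 27-6 2-12 16-15-22-20 0-10-4-15-13-1-9-8-11-21-6-4-4-2-6-4-1 0 211 10 4 17 14 0 5 7 15 10 7 5 8 31-10 22-26 9-15 0-8-6-15 9-19 4-4 6 0 12 6 8 13 0 9-6 19-9 20-17 16-7 18 0 11 9 10 0 23 14-4 12 0 6 4 16 16 4 11 5 4 11 20-2 9 13 8 46 0 23 2 9 2 12 0 9-2 18 2 11 7 9 18 7 9 29-30 14-23 24-3 10-7 0-22 14-21-2-11 9-18 0-3-7-2-10-13 2-18 14-21 6-16 0-12-11-18-1-12 8-30 5-8 6-4-3-2-8-14-12-5 0-12-6-17 0-6-12-8-15-18-13-8-3-6 3-15-13-9-13-15 0-34-18-3-14-10-10-5-14-1-24 1-7 13-14-14z"/><path data-sink="497 591" data-exterior="1" d="M471 265l-10 7-7 9-10 33 1 12 11 18 0 12-6 16-14 21-2 18 10 13 7 2 0 3-9 18 2 11-14 21 0 22-5 5-29 5-2 2-12 21-28 27-10 23 1 8 247-1 0-235-10-4-9 0-9-4-13-2-11-4-8-10 3-36-29-2-8-4-9 2-11-13z"/><path data-sink="464 17" data-exterior="1" d="M591 16l-189 1-2 10-6 8-8 16 0 20-18 30-1 33 6 10 21 17-3 9 3 12 13 8 15 18 12 8 0 6 6 17 0 12 12 5 9 15 3 0 19-15 24 2 30 8 21 4 17 6 10 8 7 1z"/><path data-sink="17 543" data-exterior="1" d="M140 313l-6 0-4 4-9 19 6 15 0 8-3 6-26 33-5 4-15 2-13 6-5-8-10-7-7-15 0-5-17-14-6-3-4 1 1 233 196 0 3-7 12-12 7-15 5-3 2-6 2-21-10-2-21 2-15-8-2-2 2-9-11-20-5-4-4-11-16-16-6-4-12 0-16 5 4-4 0-12-2-8-9-10 0-11 7-18 20-21 12-34 0-9-4-9z"/><path data-sink="105 17" data-exterior="1" d="M230 16l-213 0-1 128 4 3 2 6 4 4 21 6 8 11 1 9 10 10 15 7 20 0 15 22 12-16 6-2 0-27 23-15 0-18 3-13 6-9 0-14 23-17 17-5-1-12 3-21 14-23 7-7z"/><path data-sink="365 21" data-exterior="0" d="M401 16l-60 0-4 16-10 8-48 2-13 6-6 8 23 21 4 9 19-2 20 1 10 5 14 10 18 3 18-32 0-20 8-16 6-8z"/><path data-sink="264 17" data-exterior="1" d="M339 16l-108 0-2 7-7 7-14 23-3 21 1 16 13 0 26-14 9 0 13 8 14 14 5-9 0-8-24-22 0-8 17-9 48-2 10-8 3-8z"/><path data-sink="326 588" data-exterior="0" d="M255 526l-11 1 0 18-4 10 8 10 15 1 16 12 4 4 1 10 60-1 0-7 6-12 2-9-19-29-25-6-9 2-12 0-9-2z"/><path data-sink="591 299" data-exterior="1" d="M485 256l-11 6-2 7 17 23 9-2 20 5 18 0 1-3 3 0 47 32 5-1 0-36-10-4-7-7-60-17z"/><path data-sink="591 341" data-exterior="1" d="M540 292l-3 0-2 4-3 28 2 11 12 9 45 11 1-31-5 0z"/>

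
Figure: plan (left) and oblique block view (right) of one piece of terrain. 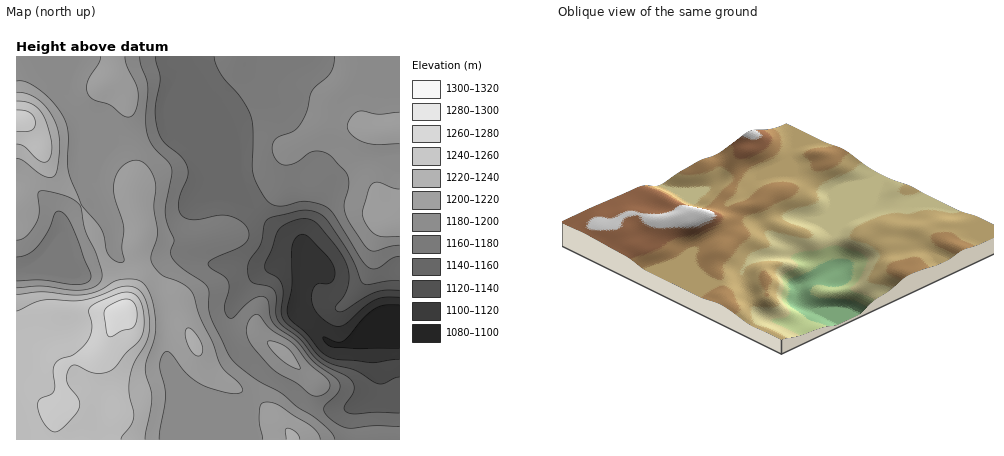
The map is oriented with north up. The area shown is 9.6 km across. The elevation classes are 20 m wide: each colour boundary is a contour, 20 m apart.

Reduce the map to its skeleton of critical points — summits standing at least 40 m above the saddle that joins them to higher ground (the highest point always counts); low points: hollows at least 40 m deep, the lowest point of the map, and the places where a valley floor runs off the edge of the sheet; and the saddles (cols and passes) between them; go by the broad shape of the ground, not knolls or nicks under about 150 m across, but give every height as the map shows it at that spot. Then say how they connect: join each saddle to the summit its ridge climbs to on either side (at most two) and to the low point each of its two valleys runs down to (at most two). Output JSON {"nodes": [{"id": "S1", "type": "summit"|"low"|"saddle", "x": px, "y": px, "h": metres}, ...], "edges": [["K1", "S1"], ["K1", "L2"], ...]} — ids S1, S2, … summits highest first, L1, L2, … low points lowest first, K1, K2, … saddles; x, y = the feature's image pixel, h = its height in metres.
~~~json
{"nodes": [
{"id": "S1", "type": "summit", "x": 126, "y": 310, "h": 1311},
{"id": "S2", "type": "summit", "x": 18, "y": 120, "h": 1291},
{"id": "S3", "type": "summit", "x": 396, "y": 220, "h": 1237},
{"id": "L1", "type": "low", "x": 380, "y": 328, "h": 1096},
{"id": "K1", "type": "saddle", "x": 80, "y": 206, "h": 1220},
{"id": "K2", "type": "saddle", "x": 256, "y": 210, "h": 1168}],
"edges": [["K1", "S1"], ["K1", "S2"], ["K1", "L1"], ["K2", "S1"], ["K2", "S3"], ["K2", "L1"]]}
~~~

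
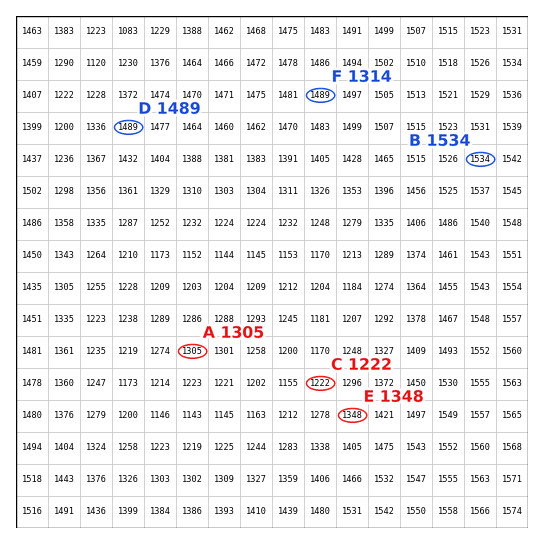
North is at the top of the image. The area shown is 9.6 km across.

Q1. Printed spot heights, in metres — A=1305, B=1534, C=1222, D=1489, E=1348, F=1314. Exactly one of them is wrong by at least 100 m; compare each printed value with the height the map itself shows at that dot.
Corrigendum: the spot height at F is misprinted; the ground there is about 1489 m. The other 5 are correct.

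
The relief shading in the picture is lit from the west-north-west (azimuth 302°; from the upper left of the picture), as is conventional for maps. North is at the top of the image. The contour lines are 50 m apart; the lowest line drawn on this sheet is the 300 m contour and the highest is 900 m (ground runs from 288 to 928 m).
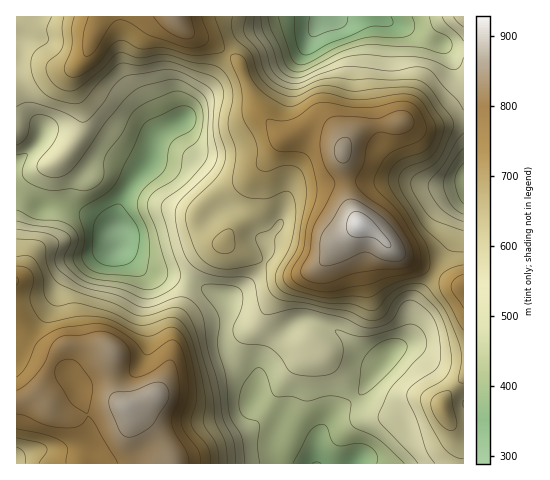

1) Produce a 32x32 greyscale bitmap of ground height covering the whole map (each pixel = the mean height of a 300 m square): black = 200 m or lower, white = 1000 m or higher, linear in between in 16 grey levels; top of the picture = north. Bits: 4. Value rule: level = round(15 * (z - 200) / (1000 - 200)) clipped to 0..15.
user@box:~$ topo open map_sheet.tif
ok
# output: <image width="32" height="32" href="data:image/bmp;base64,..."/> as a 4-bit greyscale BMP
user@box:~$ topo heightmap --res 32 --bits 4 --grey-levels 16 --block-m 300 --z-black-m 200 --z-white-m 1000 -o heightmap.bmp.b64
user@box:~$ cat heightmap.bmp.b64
<image width="32" height="32" href="data:image/bmp;base64,Qk12AgAAAAAAAHYAAAAoAAAAIAAAACAAAAABAAQAAAAAAAACAAATCwAAEwsAABAAAAAAAAAAAAAAABEREQAiIiIAMzMzAERERABVVVUAZmZmAHd3dwCIiIgAmZmZAKqqqgC7u7sAzMzMAN3d3QDu7u4A////AImqu7vMzLqHVUQzMzRFZ3iZqru8zMuph1VEQ0REVmeIq7u7zMzLqXZVREREVWZniLzLu83cy6h1VURERVVmeJjMy7vN3cuodURVVVVVZniYvMu7zMzLqHVUVVVVVVZ3iKu7u8y7y6hlVVZmZVRVZ3iru7zMu7uXZVVWZmVURWZ4qrzMzKqql2VmZmZmVUVWeKqru7qZmYdmZmZmZmZlVnmpmZmYiIh2ZmZmZmd4dmaJqYiIh2Z3dlVnd3iJmYd3mqmIdmZVVmZVZ4mquqqYiKuph1REREVmd3eKvMu7uqmamHZDMjRWeIiIibzMzMy5mYh2QyI0VniYh4is3d3cuYh3ZkMiNFaIiIh4rM3d3KmIVVRDIjRniIiIiKvN3cuYd0RERDNFZ4iIiIibzMy5h2VFVVRDNFZ4iJmYmry7qXdlVWVVRDNFZ4iZmZq8uqh3ZVZmZVQzRFZ4maqrzMupmHVVZmVUQzRVeJqqu8zLuqmGZVZmVUM0RXmau7vMy7u6h2VWdmVEMzV5qqq7vLu8uodmd3dlVERFeaqpqrqqu6mHd4iHdmVVVnipmImZmZmYdniJmHdmZmeJqHZniHd3d2Z4maqHh3eImZhkRWZmZmZmeImqmZmZqpmXVDNFVVVVVXeJq6qqu7qpdlMiIzRERFV3iauqq7y6mHZDIiIjM0VW"/>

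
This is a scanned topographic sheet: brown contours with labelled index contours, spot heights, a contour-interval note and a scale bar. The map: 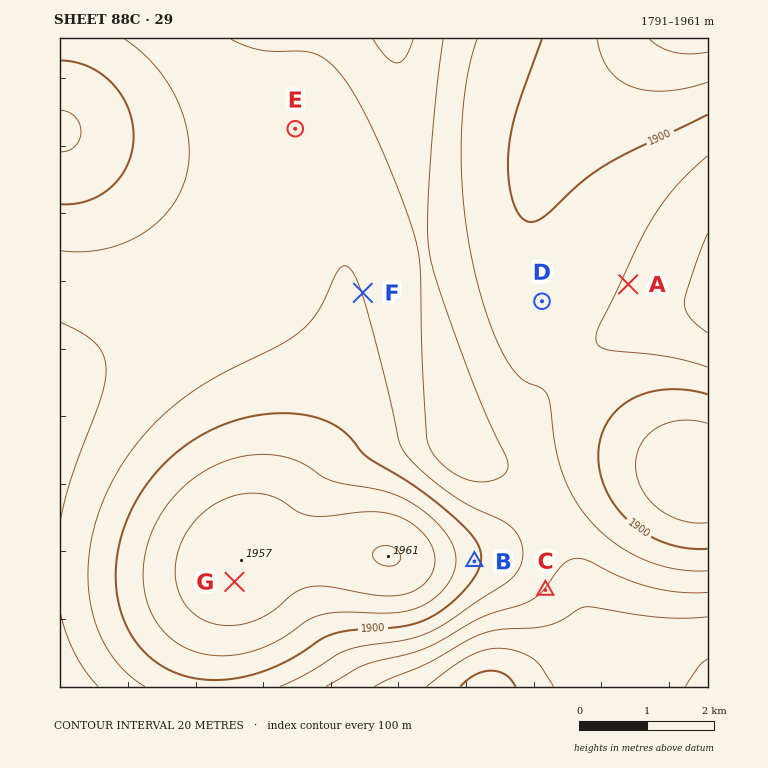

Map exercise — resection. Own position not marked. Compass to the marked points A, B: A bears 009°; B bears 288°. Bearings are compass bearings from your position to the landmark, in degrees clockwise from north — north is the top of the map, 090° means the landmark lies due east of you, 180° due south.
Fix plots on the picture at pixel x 579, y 595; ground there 1845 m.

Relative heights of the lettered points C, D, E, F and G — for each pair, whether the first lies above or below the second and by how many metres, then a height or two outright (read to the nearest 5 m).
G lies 95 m above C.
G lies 85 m above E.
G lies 75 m above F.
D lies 65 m below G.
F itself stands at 1880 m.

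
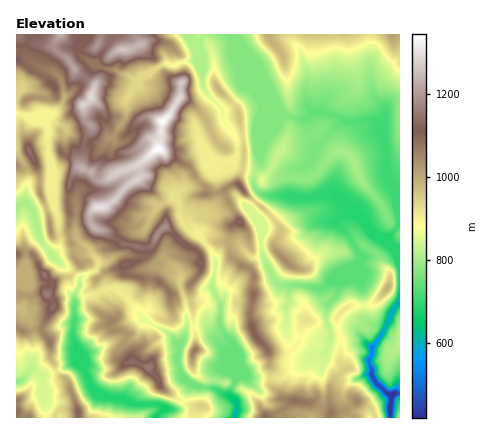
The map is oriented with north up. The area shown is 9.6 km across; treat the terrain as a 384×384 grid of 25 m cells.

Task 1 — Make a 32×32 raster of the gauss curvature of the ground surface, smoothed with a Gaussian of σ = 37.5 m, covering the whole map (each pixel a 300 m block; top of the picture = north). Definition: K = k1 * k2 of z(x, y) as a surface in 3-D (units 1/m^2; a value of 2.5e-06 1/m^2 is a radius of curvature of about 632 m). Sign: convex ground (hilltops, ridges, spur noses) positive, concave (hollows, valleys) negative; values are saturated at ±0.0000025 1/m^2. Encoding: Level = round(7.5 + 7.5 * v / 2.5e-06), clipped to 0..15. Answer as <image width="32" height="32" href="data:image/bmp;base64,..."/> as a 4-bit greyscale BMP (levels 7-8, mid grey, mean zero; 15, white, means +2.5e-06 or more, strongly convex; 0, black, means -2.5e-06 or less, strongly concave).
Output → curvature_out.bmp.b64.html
<image width="32" height="32" href="data:image/bmp;base64,Qk12AgAAAAAAAHYAAAAoAAAAIAAAACAAAAABAAQAAAAAAAACAAATCwAAEwsAABAAAAAAAAAAAAAAABEREQAiIiIAMzMzAERERABVVVUAZmZmAHd3dwCIiIgAmZmZAKqqqgC7u7sAzMzMAN3d3QDu7u4A////AG4ZbylVxttJeVnUaHWWctbHhkbHeFWQTZjRmXmGhvh1dHi4ZVqPx4NNJsaIh5KoDIWQ1D2bkqtkSFpSeGphX/Z3ZreZqS2CvId2hoh3eseni3aYdohqZf84mIxXd3Zbp5bshodFmko2iJqHh3eIAmWkBlb3aXJ3BnZeeYeHV2tGeGhJZ9eZaYmIZIhplqiXX3k/2adleYhmeIR2iId6Ulh09lBHiWlleYeNmGl3hpnneEVP1JiWh8ZohndHVYd4iXuqC2Wph4ifV6eYu9eId0iqqYeHaFZ3bIpUSph1eWdWViWFZ1ZluIKDihx4eHl4dnjzZ/lYzHGod4R1p4eHeGd42WVGh4fLd3n1lHeIh3eKeQe4+2d4Q3eILLV3eHeIeHznJVh5pHdtRLComHd3h3elVstZZZinkoH75neHh4eHVFp4iJZZqHmYA1eHiIeIh215BriHVrCIdneXd4d3h3f+X3SHl4rHeH1aeId3iHd4J4WkeFiFaXh3V3iHd3d3iHhCxNSHqoiYiJiIeIh3eIhXi2m1dXZnxHjFd3d3eIiIt1Vruqh5nSdVVnh4h4d4d4aoabh3iKSI6peIaIeHh4eoSKFXOXZf9XiId3d3h3d3iHipo6eIQwhYeIind4d4eFd1dbW4eH9IeHeHh3eHeIh3iWeWZ5RJd4d1p3iIeIZ5"/>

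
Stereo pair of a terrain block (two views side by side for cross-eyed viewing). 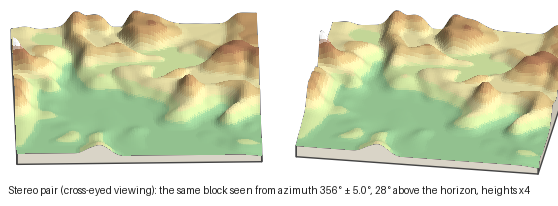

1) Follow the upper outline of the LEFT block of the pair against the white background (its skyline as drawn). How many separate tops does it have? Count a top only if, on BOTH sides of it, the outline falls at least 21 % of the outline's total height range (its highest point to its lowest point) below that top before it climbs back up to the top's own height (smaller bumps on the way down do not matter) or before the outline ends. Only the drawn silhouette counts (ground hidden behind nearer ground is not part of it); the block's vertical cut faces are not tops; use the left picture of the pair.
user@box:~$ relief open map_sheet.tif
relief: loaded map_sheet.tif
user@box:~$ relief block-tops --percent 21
0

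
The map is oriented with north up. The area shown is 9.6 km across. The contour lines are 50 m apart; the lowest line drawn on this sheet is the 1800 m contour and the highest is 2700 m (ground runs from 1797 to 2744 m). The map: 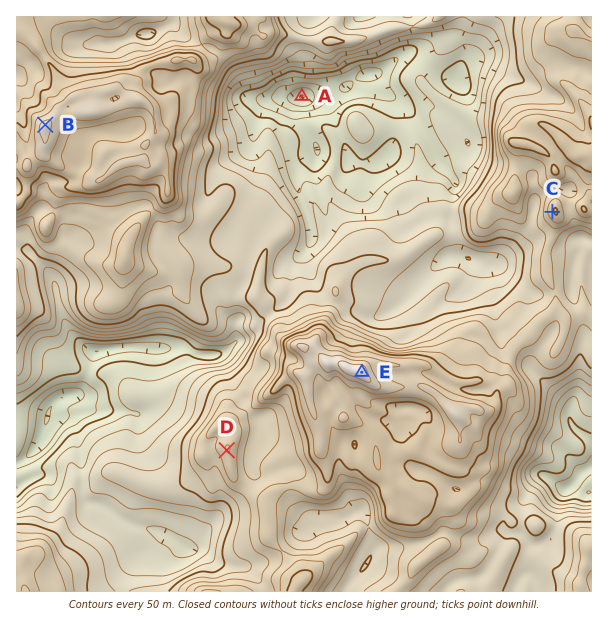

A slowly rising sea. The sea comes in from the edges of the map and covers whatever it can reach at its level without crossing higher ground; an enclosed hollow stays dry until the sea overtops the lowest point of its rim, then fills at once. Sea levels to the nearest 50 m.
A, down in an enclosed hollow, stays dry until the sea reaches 2150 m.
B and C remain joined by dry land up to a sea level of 2250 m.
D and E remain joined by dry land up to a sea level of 2350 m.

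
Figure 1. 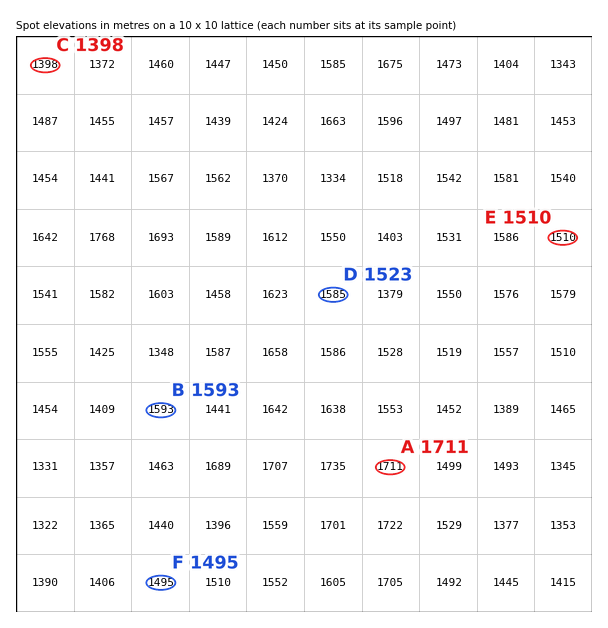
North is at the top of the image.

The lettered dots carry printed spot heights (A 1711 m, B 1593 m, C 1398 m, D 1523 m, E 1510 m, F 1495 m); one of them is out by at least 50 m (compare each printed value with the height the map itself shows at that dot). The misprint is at D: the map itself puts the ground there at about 1585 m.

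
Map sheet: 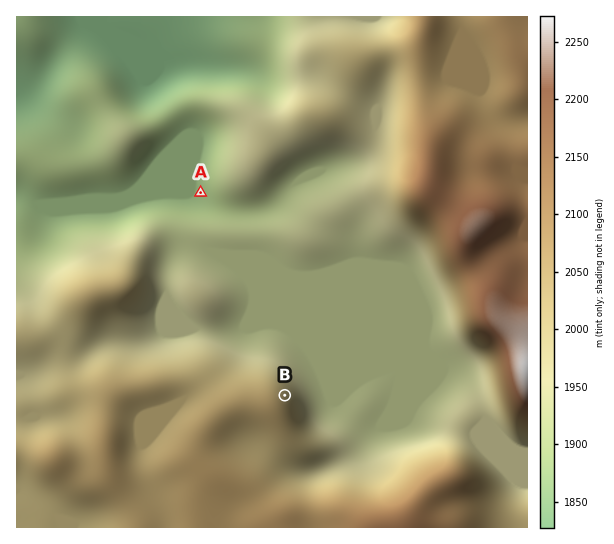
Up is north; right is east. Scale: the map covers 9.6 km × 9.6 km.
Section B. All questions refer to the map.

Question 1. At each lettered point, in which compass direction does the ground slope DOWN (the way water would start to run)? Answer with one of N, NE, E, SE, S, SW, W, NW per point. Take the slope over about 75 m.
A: W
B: NE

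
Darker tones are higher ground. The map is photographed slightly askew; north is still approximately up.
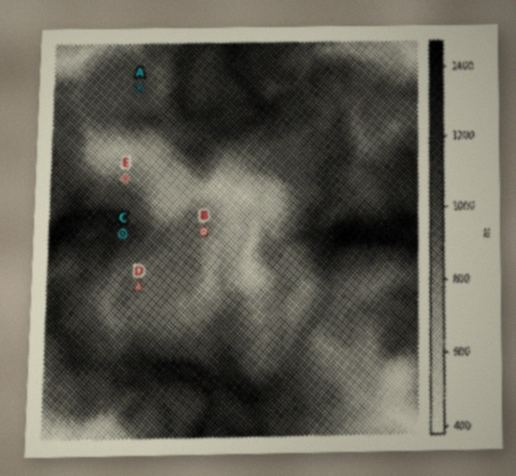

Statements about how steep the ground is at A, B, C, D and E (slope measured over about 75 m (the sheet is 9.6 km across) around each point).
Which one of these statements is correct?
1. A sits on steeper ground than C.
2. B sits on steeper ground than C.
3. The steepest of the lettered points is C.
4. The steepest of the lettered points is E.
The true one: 3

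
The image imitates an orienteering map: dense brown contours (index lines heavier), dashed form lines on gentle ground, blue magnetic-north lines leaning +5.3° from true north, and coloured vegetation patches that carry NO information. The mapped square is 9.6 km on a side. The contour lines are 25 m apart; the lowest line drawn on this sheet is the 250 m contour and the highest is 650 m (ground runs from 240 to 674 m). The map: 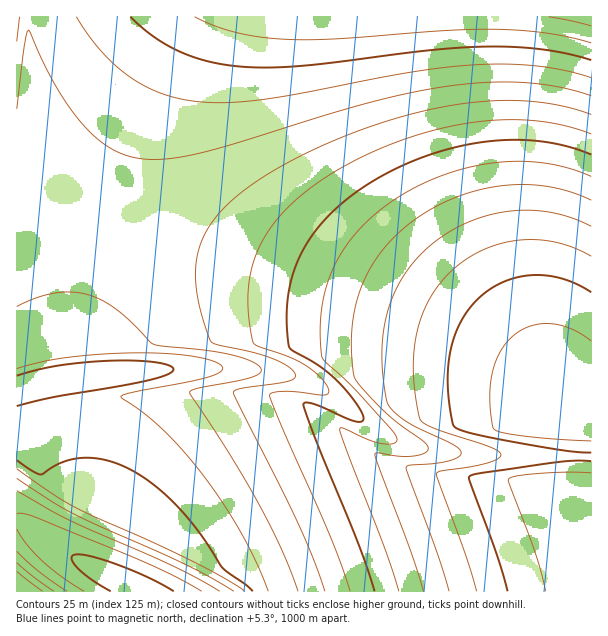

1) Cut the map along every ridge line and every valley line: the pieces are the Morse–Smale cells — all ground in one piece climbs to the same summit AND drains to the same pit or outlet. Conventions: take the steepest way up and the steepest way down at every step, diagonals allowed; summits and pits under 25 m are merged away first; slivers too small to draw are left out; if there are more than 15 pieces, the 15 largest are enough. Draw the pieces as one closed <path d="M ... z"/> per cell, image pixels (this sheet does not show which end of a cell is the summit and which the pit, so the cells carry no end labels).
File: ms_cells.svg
<path d="M591 16l-402 0-21 37-30 63-26 64-12 39 7 4 270 78 93 35 30 14 27 18 23 24 22 36 19 2z"/><path d="M231 392l-72 2-66 6-46 8-30 8-1 105 10 3 22 18 27 17 59 27 7 6 451-1-1-134-7 1-1 25 2 3-25-4-87-2-38-5-40-11-21-10-47-36-25-15-30-7z"/><path d="M101 220l-3 2-12 45-8 47-4 22 3 42 97-10 72 0 29 4 28 7 18 9 50 39 36 18 57 9 120 2 0-25-2-3-10 0-2-2-8-16-12-18-29-28-21-14-30-14-93-35z"/><path d="M18 194l-2 1 1 221 45-12 76-8 56-4 78 4 22 4 20 9 60 45 34 15 36 7 29 4 113 5-3-2 1-26-120-3-38-4-24-6-31-17-50-39-31-14-44-6-72 0-60 5-39 6-1-43 4-22 8-47 14-46z"/><path d="M188 16l-158 1-6 114-5 31-3 5 1 27 75 24 8 1 12-39 26-64 30-63z"/><path d="M20 522l-4 0 1 70 123-1-3-3-23-10-49-25z"/><path d="M29 16l-13 1 1 149 3-11 5-42 5-74z"/><path d="M587 428l-4 1 1 27 7 1 1-26z"/>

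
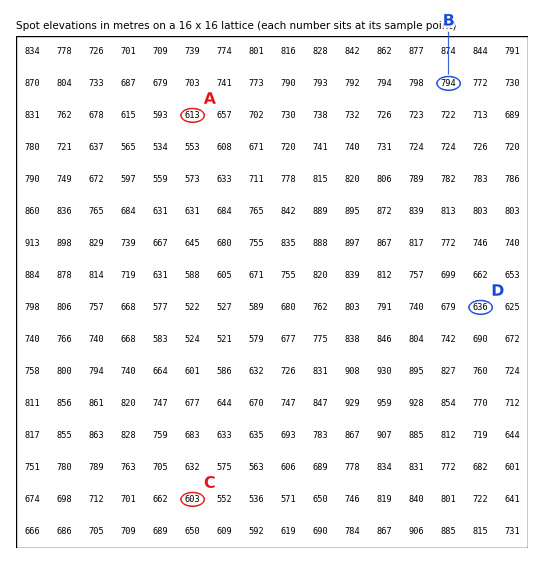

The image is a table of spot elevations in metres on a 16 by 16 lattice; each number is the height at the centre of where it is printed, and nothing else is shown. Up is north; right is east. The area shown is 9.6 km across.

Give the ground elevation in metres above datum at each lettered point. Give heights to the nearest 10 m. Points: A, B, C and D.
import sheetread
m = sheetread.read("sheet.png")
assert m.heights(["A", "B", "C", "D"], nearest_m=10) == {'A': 610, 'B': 790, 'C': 600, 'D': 640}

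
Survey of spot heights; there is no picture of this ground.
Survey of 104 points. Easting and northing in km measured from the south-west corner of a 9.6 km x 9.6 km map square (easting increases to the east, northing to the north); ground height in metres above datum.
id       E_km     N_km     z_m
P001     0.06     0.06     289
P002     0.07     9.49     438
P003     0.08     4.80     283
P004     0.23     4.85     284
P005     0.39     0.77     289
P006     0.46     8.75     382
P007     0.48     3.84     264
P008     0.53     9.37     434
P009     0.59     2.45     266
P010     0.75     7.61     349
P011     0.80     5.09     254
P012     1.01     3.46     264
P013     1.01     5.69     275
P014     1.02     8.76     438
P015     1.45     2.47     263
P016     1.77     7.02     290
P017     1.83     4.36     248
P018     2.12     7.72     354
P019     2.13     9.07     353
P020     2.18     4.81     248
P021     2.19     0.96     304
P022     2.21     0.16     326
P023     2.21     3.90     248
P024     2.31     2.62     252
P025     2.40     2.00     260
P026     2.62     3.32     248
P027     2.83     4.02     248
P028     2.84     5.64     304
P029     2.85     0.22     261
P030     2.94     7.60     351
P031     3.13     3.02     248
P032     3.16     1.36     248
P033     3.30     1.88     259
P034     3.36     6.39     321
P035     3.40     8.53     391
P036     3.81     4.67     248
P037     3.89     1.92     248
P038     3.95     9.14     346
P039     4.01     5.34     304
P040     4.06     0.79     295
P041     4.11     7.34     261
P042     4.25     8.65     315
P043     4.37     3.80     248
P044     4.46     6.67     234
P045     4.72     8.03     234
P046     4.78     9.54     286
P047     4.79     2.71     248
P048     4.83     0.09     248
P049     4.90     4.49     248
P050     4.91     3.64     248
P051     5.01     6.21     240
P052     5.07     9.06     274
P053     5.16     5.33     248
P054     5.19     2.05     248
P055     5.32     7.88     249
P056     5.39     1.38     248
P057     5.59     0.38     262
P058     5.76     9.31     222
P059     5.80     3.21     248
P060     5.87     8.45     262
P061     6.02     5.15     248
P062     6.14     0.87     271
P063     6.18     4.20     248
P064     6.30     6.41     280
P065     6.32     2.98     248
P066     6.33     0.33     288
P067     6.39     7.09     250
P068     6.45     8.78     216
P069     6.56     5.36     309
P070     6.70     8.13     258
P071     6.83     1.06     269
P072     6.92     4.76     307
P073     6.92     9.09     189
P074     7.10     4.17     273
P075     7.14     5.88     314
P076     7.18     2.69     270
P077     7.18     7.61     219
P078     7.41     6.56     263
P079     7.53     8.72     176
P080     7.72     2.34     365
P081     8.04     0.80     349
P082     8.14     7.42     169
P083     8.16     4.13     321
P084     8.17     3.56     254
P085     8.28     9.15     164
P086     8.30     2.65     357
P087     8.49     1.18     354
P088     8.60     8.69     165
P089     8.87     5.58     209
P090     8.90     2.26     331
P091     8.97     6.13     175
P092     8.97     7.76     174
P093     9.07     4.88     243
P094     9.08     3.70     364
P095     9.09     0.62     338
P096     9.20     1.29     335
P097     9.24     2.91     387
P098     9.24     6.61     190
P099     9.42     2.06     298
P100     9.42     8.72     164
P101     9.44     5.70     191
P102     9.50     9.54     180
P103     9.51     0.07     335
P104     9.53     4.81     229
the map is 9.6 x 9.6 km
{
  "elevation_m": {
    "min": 160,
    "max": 440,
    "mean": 275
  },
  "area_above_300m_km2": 26.9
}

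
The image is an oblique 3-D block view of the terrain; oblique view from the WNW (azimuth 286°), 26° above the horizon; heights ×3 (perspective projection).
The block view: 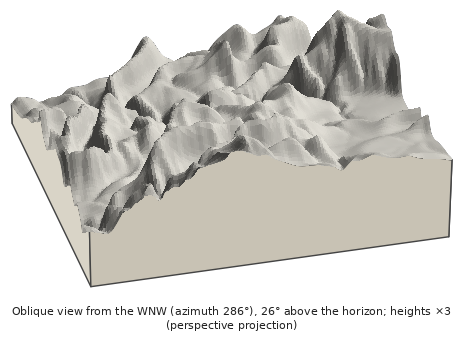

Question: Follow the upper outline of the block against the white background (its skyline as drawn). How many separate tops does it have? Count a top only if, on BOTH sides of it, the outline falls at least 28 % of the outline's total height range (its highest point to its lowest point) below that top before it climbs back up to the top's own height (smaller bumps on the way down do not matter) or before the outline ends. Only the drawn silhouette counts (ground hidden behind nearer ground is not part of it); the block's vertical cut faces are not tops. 1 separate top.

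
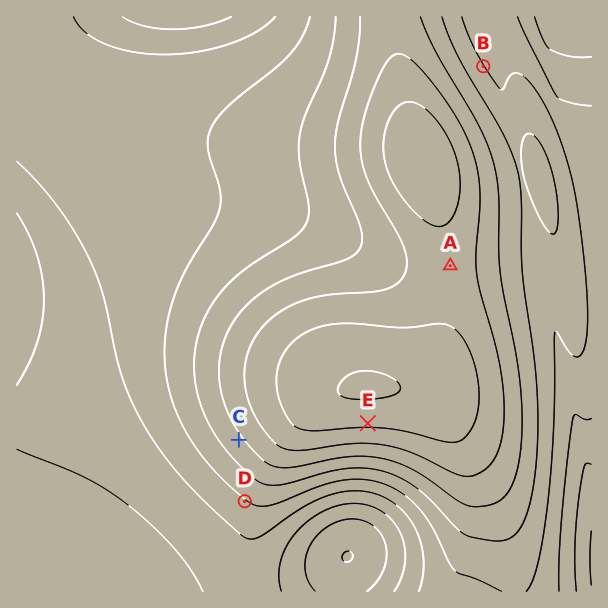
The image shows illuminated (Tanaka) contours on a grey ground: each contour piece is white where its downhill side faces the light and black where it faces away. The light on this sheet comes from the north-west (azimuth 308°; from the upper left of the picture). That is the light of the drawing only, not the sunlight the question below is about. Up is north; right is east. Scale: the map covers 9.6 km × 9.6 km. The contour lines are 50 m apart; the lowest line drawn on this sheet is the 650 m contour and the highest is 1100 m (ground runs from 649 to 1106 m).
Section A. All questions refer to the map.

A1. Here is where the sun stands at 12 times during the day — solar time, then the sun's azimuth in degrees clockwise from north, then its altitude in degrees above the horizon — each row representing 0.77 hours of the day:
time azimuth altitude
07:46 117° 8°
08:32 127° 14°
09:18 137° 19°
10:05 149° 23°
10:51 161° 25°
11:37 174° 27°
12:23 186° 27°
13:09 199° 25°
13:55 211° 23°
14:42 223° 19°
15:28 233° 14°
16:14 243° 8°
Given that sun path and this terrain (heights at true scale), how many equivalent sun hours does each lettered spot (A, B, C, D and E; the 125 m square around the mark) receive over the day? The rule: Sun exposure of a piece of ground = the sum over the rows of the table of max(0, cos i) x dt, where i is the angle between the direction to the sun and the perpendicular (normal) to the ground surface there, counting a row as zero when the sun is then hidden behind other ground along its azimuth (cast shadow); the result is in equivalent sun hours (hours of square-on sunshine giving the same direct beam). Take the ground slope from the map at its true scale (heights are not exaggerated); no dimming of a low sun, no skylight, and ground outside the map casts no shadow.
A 3.1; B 2.5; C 3.6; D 3.6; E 3.9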